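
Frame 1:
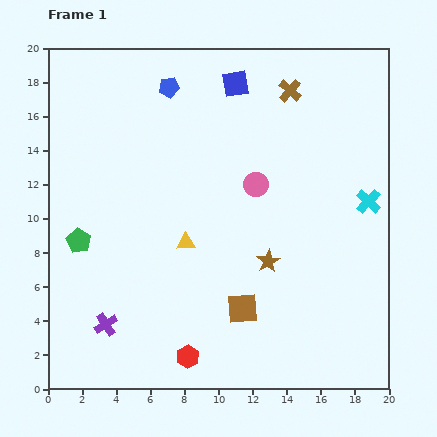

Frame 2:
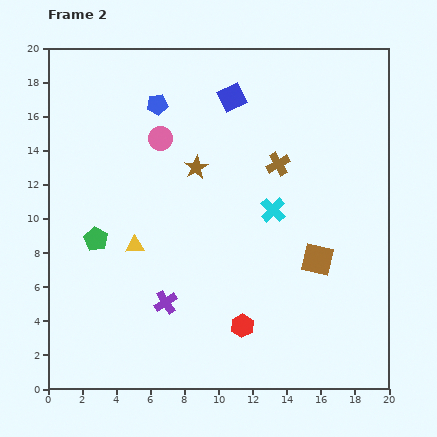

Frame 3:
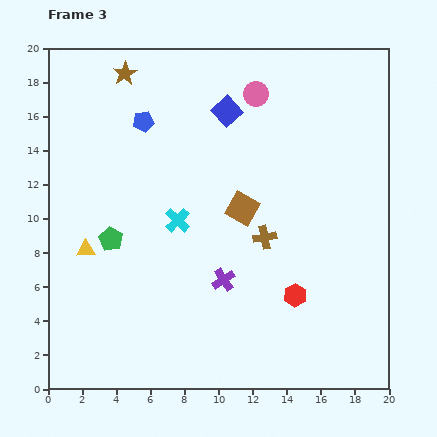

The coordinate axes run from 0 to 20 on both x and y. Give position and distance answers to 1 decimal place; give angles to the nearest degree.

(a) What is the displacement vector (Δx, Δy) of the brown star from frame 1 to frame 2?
(-4.2, 5.5)

The brown star was at (12.9, 7.5) in frame 1 and (8.7, 13.0) in frame 2.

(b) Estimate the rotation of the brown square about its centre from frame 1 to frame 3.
34° clockwise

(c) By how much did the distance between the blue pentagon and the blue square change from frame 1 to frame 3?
+1.0

Distance in frame 1: 3.9. Distance in frame 3: 4.9.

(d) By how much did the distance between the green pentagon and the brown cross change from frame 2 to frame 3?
-2.6

Distance in frame 2: 11.6. Distance in frame 3: 9.0.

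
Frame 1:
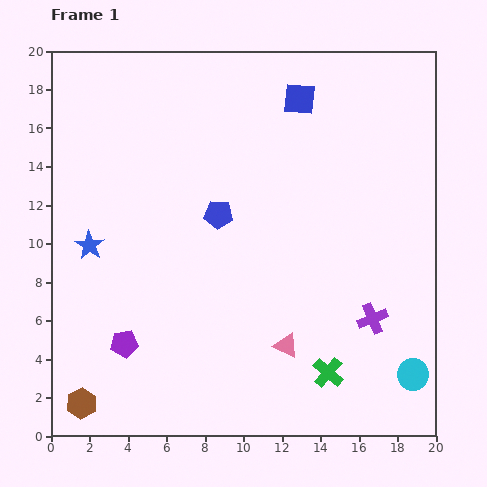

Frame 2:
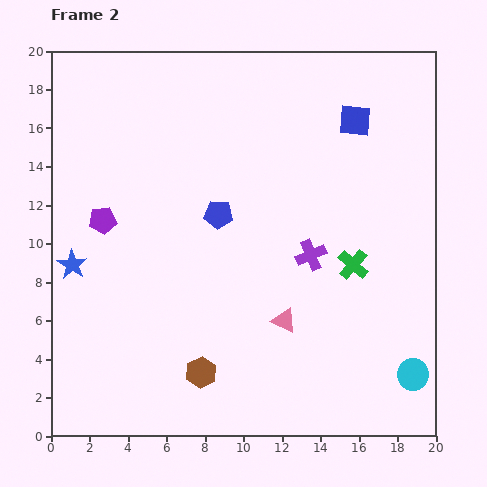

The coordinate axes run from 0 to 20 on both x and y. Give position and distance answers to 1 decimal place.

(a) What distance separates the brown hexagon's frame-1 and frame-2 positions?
6.4

The brown hexagon moved from (1.6, 1.7) to (7.8, 3.3), a distance of √(6.2² + 1.6²) ≈ 6.4.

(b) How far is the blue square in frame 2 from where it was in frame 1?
3.1

The blue square moved from (12.9, 17.5) to (15.8, 16.4), a distance of √(2.9² + 1.1²) ≈ 3.1.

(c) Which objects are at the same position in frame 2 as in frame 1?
the blue pentagon, the cyan circle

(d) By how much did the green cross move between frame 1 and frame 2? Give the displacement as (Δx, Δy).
(1.3, 5.6)

The green cross was at (14.4, 3.3) in frame 1 and (15.7, 8.9) in frame 2.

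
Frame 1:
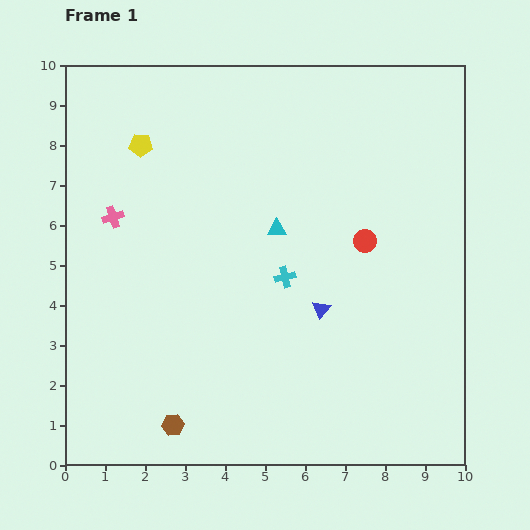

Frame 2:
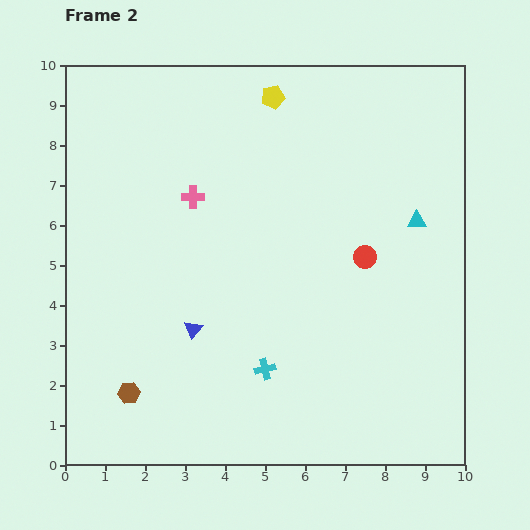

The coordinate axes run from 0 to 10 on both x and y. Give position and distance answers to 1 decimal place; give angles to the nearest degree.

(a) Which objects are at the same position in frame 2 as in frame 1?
none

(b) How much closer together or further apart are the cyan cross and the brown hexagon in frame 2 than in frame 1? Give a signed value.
-1.1

Distance in frame 1: 4.6. Distance in frame 2: 3.5.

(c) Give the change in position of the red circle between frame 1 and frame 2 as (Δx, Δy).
(0.0, -0.4)

The red circle was at (7.5, 5.6) in frame 1 and (7.5, 5.2) in frame 2.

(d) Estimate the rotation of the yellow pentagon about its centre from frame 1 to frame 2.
16° counter-clockwise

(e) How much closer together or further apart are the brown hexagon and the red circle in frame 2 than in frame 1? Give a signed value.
+0.2

Distance in frame 1: 6.6. Distance in frame 2: 6.8.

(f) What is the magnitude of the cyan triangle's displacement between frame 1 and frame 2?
3.5

The cyan triangle moved from (5.3, 5.9) to (8.8, 6.1), a distance of √(3.5² + 0.2²) ≈ 3.5.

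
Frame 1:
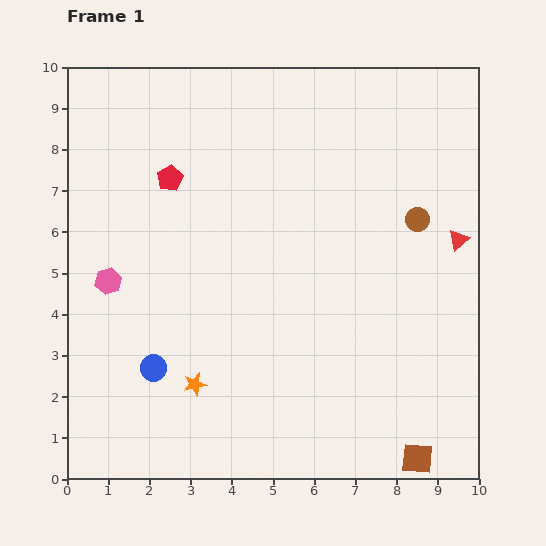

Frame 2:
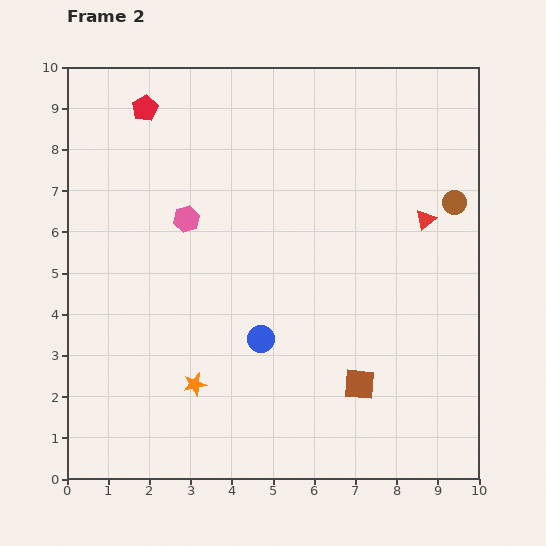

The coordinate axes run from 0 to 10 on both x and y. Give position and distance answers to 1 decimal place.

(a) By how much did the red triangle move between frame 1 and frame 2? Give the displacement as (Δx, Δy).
(-0.8, 0.5)

The red triangle was at (9.5, 5.8) in frame 1 and (8.7, 6.3) in frame 2.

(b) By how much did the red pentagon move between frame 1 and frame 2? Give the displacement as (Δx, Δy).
(-0.6, 1.7)

The red pentagon was at (2.5, 7.3) in frame 1 and (1.9, 9.0) in frame 2.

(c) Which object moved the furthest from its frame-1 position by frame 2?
the blue circle

(moved 2.7; next 2.4)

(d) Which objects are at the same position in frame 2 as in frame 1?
the orange star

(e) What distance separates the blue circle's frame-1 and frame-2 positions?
2.7

The blue circle moved from (2.1, 2.7) to (4.7, 3.4), a distance of √(2.6² + 0.7²) ≈ 2.7.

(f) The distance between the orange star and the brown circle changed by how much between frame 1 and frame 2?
+1.0

Distance in frame 1: 6.7. Distance in frame 2: 7.7.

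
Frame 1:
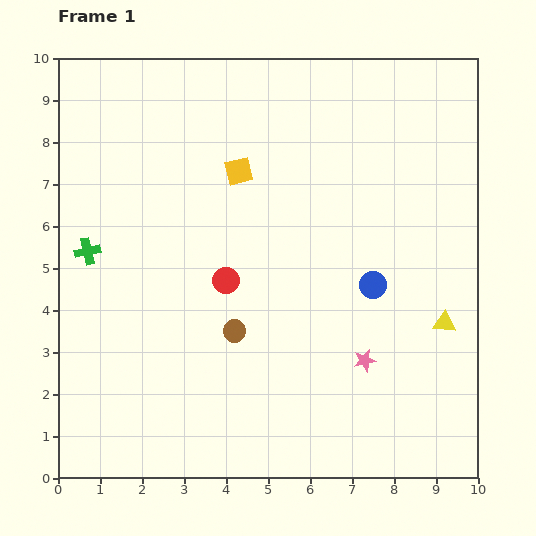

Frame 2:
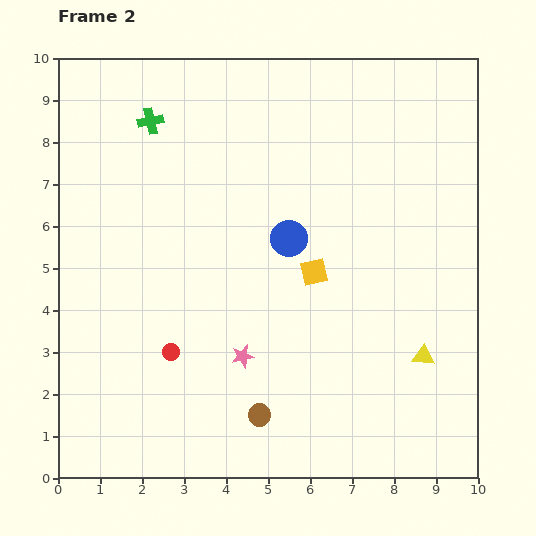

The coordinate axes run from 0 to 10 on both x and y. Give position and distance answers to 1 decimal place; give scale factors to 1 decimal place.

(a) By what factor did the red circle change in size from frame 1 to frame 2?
0.6×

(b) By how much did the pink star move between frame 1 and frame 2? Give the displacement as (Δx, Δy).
(-2.9, 0.1)

The pink star was at (7.3, 2.8) in frame 1 and (4.4, 2.9) in frame 2.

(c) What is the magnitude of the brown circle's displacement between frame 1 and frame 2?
2.1

The brown circle moved from (4.2, 3.5) to (4.8, 1.5), a distance of √(0.6² + 2.0²) ≈ 2.1.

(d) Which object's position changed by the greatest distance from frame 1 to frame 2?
the green cross

(moved 3.4; next 3.0)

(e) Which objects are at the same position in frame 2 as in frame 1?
none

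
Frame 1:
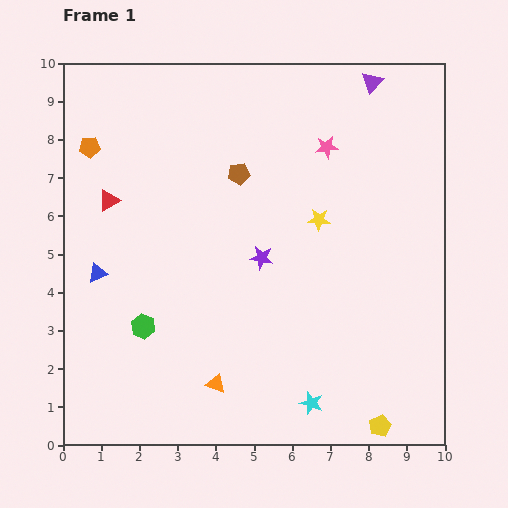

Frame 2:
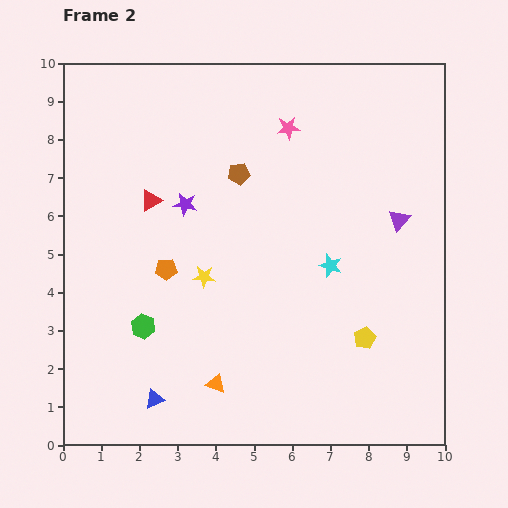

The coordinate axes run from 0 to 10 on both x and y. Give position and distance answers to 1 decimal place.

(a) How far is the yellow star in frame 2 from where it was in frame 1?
3.4

The yellow star moved from (6.7, 5.9) to (3.7, 4.4), a distance of √(3.0² + 1.5²) ≈ 3.4.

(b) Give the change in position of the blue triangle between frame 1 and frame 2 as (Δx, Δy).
(1.5, -3.3)

The blue triangle was at (0.9, 4.5) in frame 1 and (2.4, 1.2) in frame 2.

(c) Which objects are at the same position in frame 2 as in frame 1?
the orange triangle, the brown pentagon, the green hexagon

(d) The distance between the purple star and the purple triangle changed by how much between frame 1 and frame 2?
+0.2

Distance in frame 1: 5.4. Distance in frame 2: 5.6.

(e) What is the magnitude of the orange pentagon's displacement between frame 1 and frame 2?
3.8

The orange pentagon moved from (0.7, 7.8) to (2.7, 4.6), a distance of √(2.0² + 3.2²) ≈ 3.8.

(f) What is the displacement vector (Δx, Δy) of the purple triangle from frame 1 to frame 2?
(0.7, -3.6)

The purple triangle was at (8.1, 9.5) in frame 1 and (8.8, 5.9) in frame 2.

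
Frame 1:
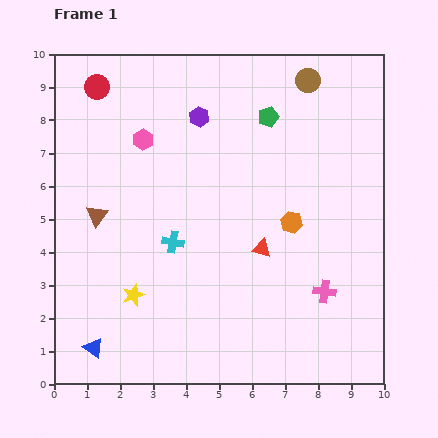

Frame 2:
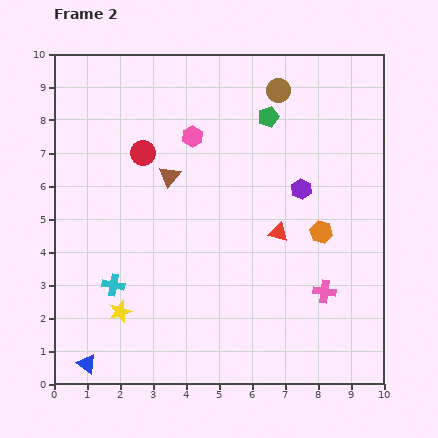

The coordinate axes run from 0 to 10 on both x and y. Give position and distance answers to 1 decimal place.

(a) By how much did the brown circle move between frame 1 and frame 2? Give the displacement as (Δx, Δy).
(-0.9, -0.3)

The brown circle was at (7.7, 9.2) in frame 1 and (6.8, 8.9) in frame 2.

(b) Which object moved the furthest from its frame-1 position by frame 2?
the purple hexagon

(moved 3.8; next 2.5)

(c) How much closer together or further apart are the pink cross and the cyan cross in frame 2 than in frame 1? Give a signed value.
+1.6

Distance in frame 1: 4.8. Distance in frame 2: 6.4.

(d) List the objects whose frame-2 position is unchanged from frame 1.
the pink cross, the green pentagon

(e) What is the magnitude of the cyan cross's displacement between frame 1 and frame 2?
2.2

The cyan cross moved from (3.6, 4.3) to (1.8, 3.0), a distance of √(1.8² + 1.3²) ≈ 2.2.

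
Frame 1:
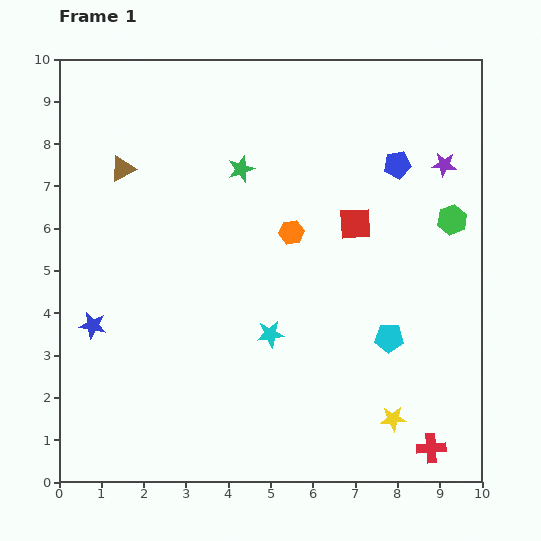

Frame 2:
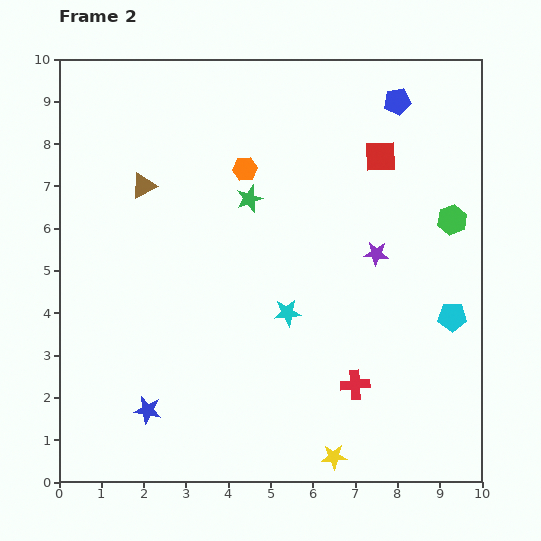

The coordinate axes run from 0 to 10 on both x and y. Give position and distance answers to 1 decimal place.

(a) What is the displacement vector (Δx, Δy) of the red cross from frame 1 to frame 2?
(-1.8, 1.5)

The red cross was at (8.8, 0.8) in frame 1 and (7.0, 2.3) in frame 2.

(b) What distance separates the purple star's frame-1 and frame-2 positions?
2.6

The purple star moved from (9.1, 7.5) to (7.5, 5.4), a distance of √(1.6² + 2.1²) ≈ 2.6.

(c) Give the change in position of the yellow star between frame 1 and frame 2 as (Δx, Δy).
(-1.4, -0.9)

The yellow star was at (7.9, 1.5) in frame 1 and (6.5, 0.6) in frame 2.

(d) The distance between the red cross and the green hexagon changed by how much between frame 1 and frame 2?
-0.9

Distance in frame 1: 5.4. Distance in frame 2: 4.5.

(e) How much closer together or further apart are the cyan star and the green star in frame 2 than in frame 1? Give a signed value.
-1.2

Distance in frame 1: 4.0. Distance in frame 2: 2.8.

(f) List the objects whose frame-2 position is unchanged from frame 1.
the green hexagon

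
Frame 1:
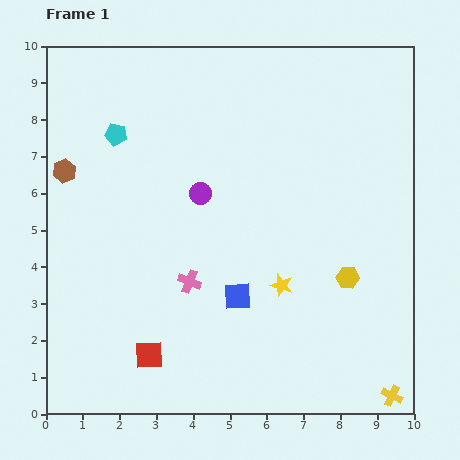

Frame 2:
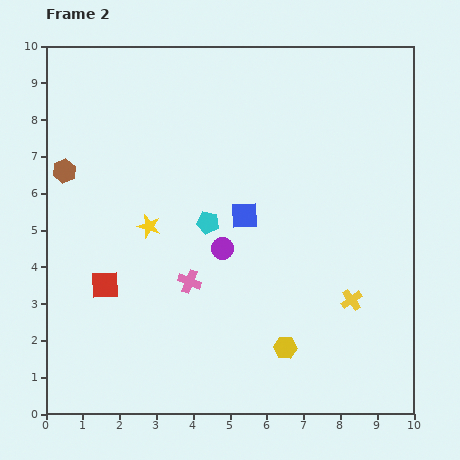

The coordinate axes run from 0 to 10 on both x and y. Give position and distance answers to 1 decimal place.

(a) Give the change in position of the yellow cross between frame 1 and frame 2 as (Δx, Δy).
(-1.1, 2.6)

The yellow cross was at (9.4, 0.5) in frame 1 and (8.3, 3.1) in frame 2.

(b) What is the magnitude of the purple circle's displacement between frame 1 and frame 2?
1.6

The purple circle moved from (4.2, 6.0) to (4.8, 4.5), a distance of √(0.6² + 1.5²) ≈ 1.6.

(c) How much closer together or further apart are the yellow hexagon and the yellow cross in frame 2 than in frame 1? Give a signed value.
-1.2

Distance in frame 1: 3.4. Distance in frame 2: 2.2.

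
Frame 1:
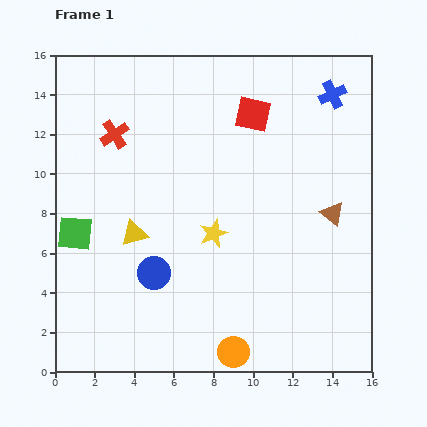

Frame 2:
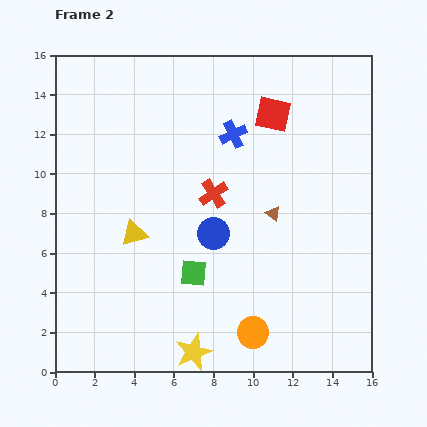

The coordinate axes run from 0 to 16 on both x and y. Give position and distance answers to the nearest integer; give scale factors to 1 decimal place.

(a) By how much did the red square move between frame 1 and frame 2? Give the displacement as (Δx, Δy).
(1, 0)

The red square was at (10, 13) in frame 1 and (11, 13) in frame 2.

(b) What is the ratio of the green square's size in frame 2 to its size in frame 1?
0.8×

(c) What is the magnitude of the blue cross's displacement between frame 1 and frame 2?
5

The blue cross moved from (14, 14) to (9, 12), a distance of √(5² + 2²) ≈ 5.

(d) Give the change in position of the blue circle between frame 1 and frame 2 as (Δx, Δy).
(3, 2)

The blue circle was at (5, 5) in frame 1 and (8, 7) in frame 2.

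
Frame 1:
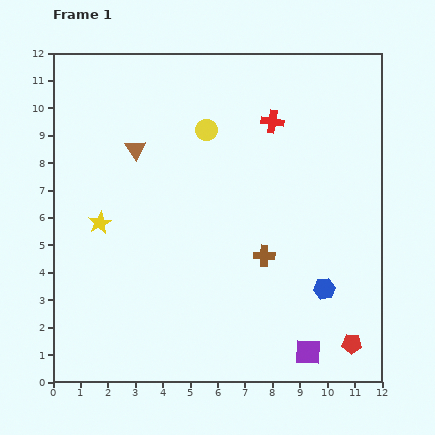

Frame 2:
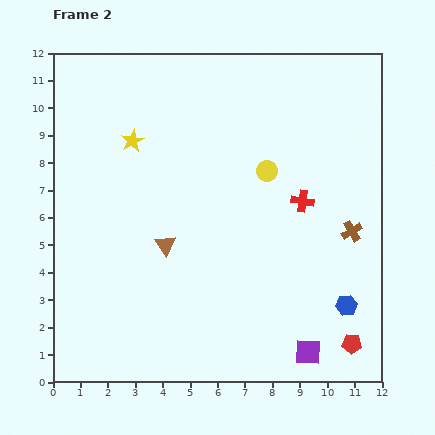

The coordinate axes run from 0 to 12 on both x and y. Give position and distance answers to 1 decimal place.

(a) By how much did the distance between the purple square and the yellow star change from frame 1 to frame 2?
+1.1

Distance in frame 1: 8.9. Distance in frame 2: 10.0.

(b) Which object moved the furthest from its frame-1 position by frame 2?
the brown triangle

(moved 3.7; next 3.3)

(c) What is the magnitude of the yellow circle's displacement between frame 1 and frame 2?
2.7

The yellow circle moved from (5.6, 9.2) to (7.8, 7.7), a distance of √(2.2² + 1.5²) ≈ 2.7.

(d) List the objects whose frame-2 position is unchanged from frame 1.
the purple square, the red pentagon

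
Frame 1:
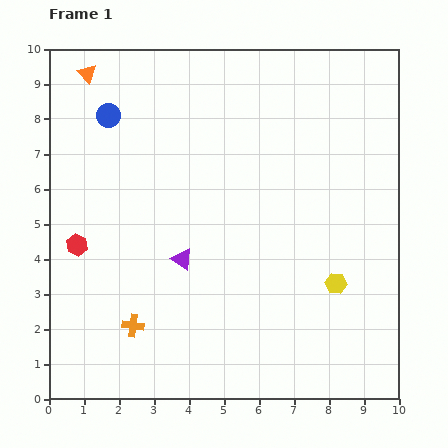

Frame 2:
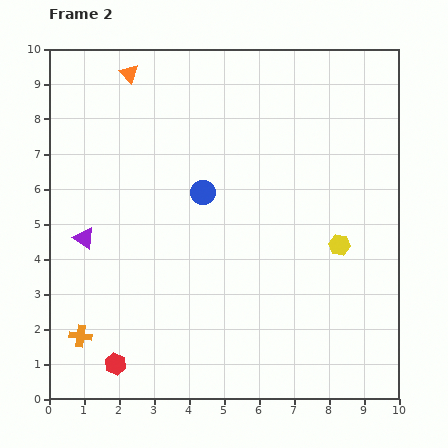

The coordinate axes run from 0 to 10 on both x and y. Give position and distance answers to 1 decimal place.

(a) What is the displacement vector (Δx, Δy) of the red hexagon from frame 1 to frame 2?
(1.1, -3.4)

The red hexagon was at (0.8, 4.4) in frame 1 and (1.9, 1.0) in frame 2.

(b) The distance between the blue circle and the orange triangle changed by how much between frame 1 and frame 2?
+2.7

Distance in frame 1: 1.3. Distance in frame 2: 4.0.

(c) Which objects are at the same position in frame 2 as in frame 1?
none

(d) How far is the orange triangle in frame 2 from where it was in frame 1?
1.2

The orange triangle moved from (1.1, 9.3) to (2.3, 9.3), a distance of √(1.2² + 0.0²) ≈ 1.2.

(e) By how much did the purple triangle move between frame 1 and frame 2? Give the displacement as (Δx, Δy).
(-2.8, 0.6)

The purple triangle was at (3.8, 4.0) in frame 1 and (1.0, 4.6) in frame 2.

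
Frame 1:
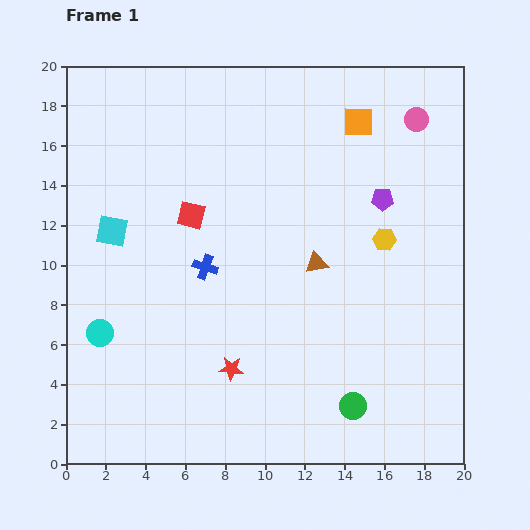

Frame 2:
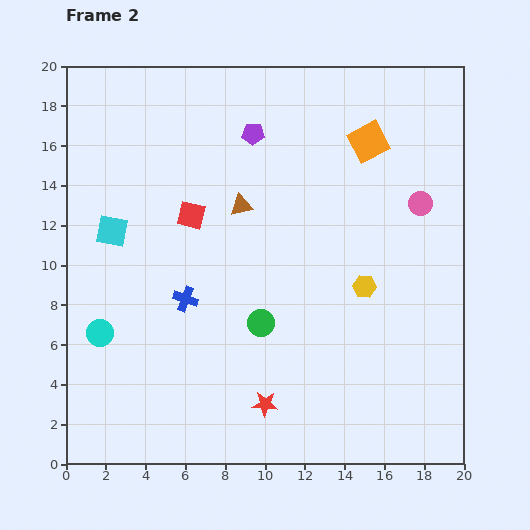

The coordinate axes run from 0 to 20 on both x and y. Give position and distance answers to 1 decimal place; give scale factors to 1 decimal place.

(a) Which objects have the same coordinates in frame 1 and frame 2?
the cyan circle, the cyan square, the red square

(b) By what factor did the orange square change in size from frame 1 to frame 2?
1.3×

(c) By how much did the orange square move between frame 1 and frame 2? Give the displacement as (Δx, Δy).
(0.5, -1.0)

The orange square was at (14.7, 17.2) in frame 1 and (15.2, 16.2) in frame 2.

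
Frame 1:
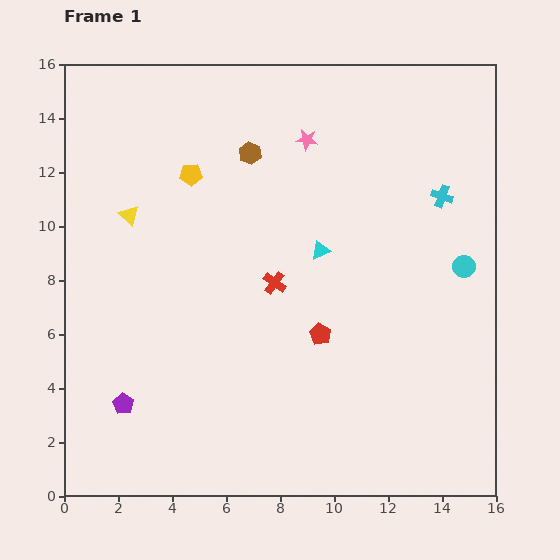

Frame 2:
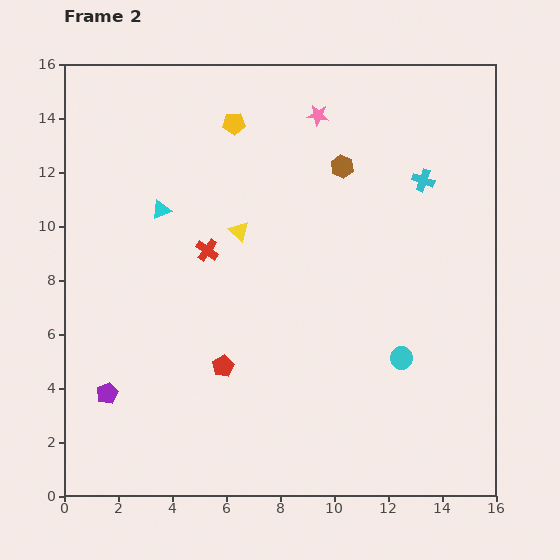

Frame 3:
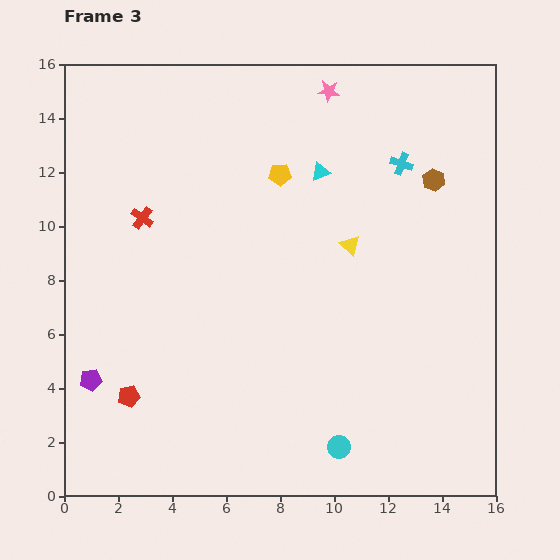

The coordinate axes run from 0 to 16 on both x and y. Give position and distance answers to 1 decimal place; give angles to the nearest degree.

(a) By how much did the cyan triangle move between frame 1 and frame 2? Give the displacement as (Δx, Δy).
(-5.9, 1.5)

The cyan triangle was at (9.5, 9.1) in frame 1 and (3.6, 10.6) in frame 2.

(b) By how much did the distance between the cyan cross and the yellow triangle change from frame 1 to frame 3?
-8.0

Distance in frame 1: 11.6. Distance in frame 3: 3.6.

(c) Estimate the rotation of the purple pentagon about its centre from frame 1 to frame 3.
31° clockwise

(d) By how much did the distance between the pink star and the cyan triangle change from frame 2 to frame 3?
-3.8

Distance in frame 2: 6.8. Distance in frame 3: 3.0.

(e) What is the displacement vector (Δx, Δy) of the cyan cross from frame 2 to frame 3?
(-0.8, 0.6)

The cyan cross was at (13.3, 11.7) in frame 2 and (12.5, 12.3) in frame 3.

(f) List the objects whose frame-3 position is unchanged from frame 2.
none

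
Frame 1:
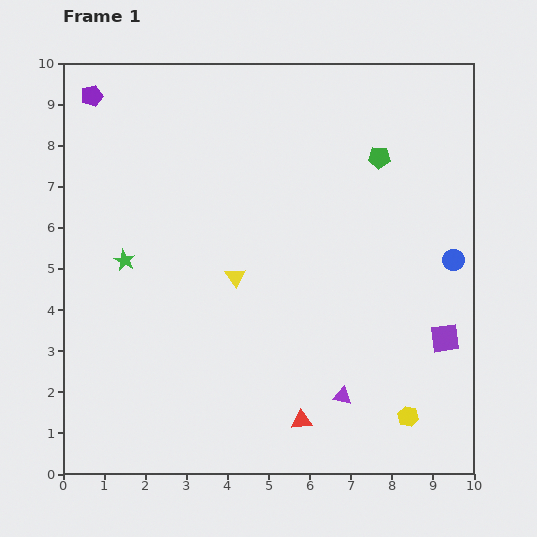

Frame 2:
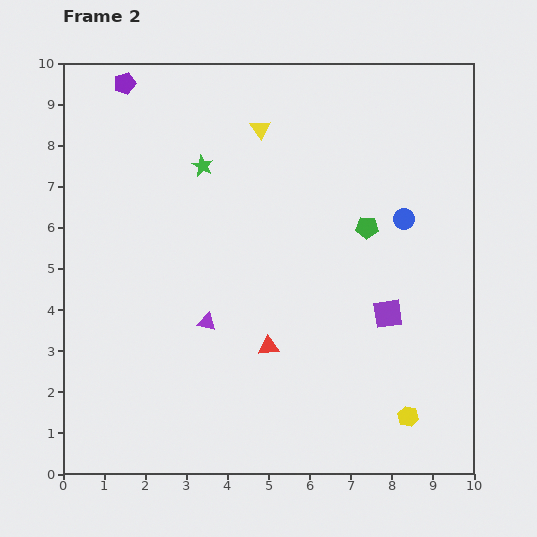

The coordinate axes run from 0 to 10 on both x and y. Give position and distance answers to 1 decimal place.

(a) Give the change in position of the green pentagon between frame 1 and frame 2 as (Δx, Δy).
(-0.3, -1.7)

The green pentagon was at (7.7, 7.7) in frame 1 and (7.4, 6.0) in frame 2.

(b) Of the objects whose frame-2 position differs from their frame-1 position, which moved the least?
the purple pentagon

(moved 0.9)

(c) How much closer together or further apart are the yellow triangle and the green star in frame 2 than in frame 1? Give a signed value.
-1.0

Distance in frame 1: 2.7. Distance in frame 2: 1.7.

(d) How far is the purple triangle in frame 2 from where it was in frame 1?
3.8

The purple triangle moved from (6.8, 1.9) to (3.5, 3.7), a distance of √(3.3² + 1.8²) ≈ 3.8.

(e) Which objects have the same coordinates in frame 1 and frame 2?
the yellow hexagon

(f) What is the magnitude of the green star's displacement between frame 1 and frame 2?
3.0

The green star moved from (1.5, 5.2) to (3.4, 7.5), a distance of √(1.9² + 2.3²) ≈ 3.0.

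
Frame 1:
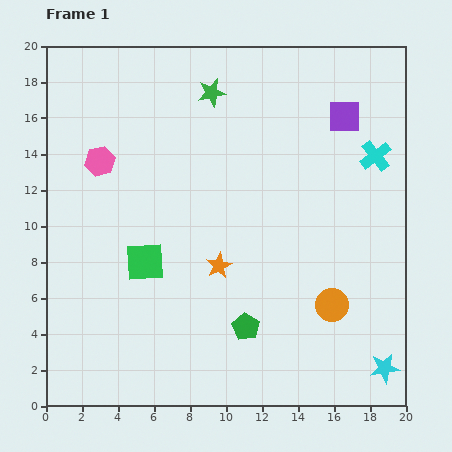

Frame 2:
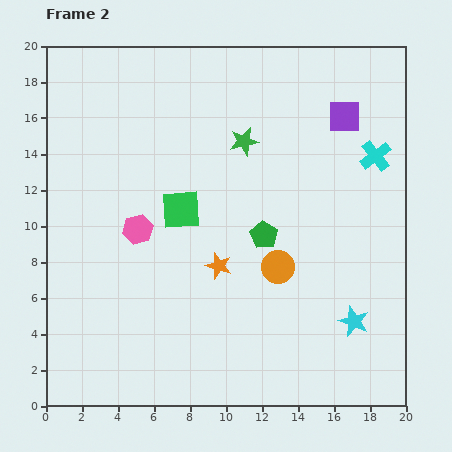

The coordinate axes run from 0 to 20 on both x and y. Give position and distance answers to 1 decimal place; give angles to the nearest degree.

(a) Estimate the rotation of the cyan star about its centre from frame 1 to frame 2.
30° clockwise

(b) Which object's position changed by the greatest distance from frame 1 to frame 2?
the green pentagon

(moved 5.2; next 4.3)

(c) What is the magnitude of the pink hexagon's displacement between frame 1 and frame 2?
4.3

The pink hexagon moved from (3.0, 13.6) to (5.1, 9.8), a distance of √(2.1² + 3.8²) ≈ 4.3.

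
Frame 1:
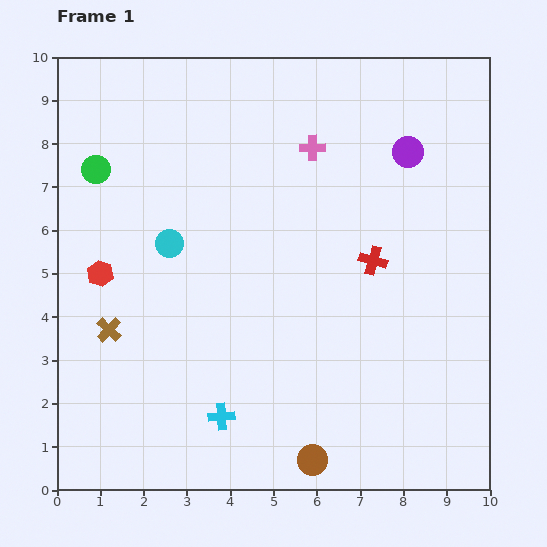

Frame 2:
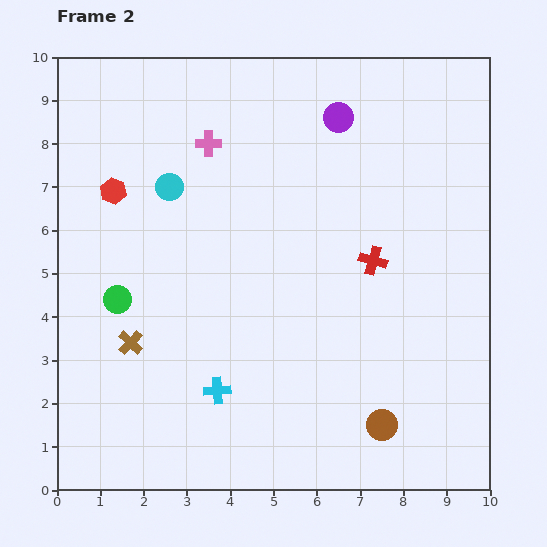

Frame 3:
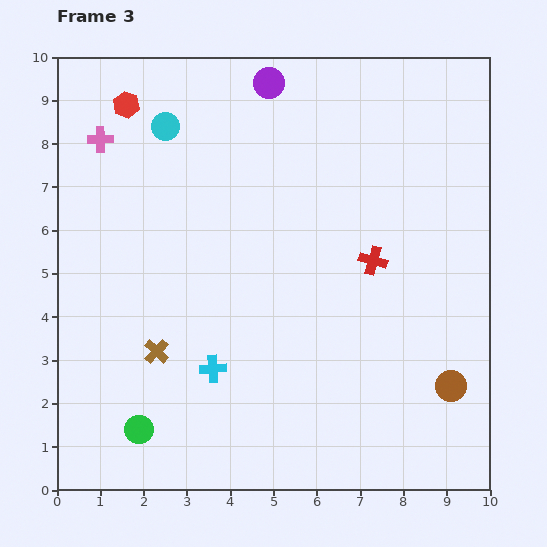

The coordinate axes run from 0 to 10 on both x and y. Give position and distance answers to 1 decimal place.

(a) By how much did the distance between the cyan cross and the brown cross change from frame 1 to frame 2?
-1.0

Distance in frame 1: 3.3. Distance in frame 2: 2.3.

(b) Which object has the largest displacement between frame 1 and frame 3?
the green circle

(moved 6.1; next 4.9)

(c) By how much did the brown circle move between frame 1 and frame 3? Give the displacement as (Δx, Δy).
(3.2, 1.7)

The brown circle was at (5.9, 0.7) in frame 1 and (9.1, 2.4) in frame 3.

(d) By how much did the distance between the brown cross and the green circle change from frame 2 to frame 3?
+0.8

Distance in frame 2: 1.0. Distance in frame 3: 1.8.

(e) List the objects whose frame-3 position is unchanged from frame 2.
the red cross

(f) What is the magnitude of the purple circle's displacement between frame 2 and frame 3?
1.8

The purple circle moved from (6.5, 8.6) to (4.9, 9.4), a distance of √(1.6² + 0.8²) ≈ 1.8.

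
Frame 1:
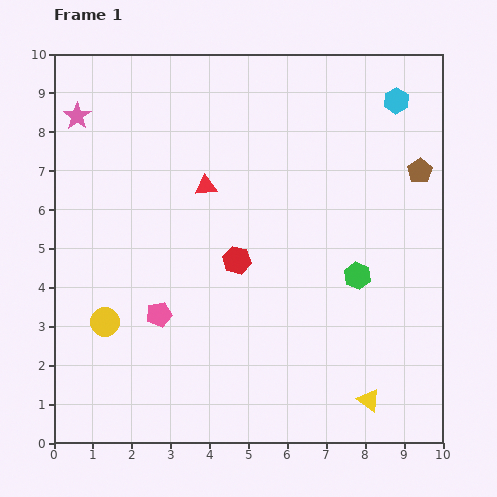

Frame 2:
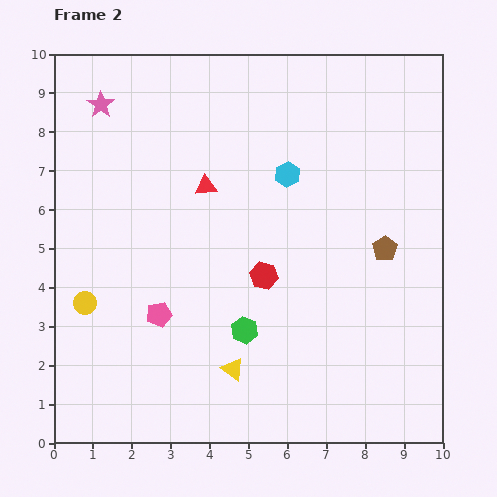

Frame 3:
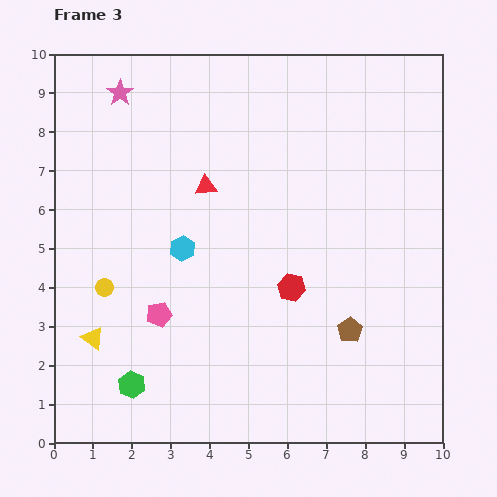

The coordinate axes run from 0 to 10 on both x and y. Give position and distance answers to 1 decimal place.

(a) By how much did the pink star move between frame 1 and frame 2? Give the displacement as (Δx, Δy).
(0.6, 0.3)

The pink star was at (0.6, 8.4) in frame 1 and (1.2, 8.7) in frame 2.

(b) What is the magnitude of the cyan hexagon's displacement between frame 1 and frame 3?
6.7

The cyan hexagon moved from (8.8, 8.8) to (3.3, 5.0), a distance of √(5.5² + 3.8²) ≈ 6.7.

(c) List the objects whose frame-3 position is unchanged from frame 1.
the red triangle, the pink pentagon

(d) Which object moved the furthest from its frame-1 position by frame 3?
the yellow triangle

(moved 7.3; next 6.7)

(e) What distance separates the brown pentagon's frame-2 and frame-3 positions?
2.3

The brown pentagon moved from (8.5, 5.0) to (7.6, 2.9), a distance of √(0.9² + 2.1²) ≈ 2.3.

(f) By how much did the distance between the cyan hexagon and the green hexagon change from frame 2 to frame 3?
-0.4

Distance in frame 2: 4.1. Distance in frame 3: 3.7.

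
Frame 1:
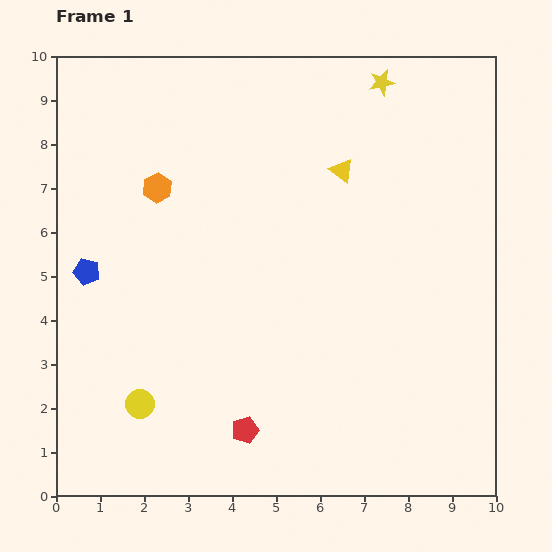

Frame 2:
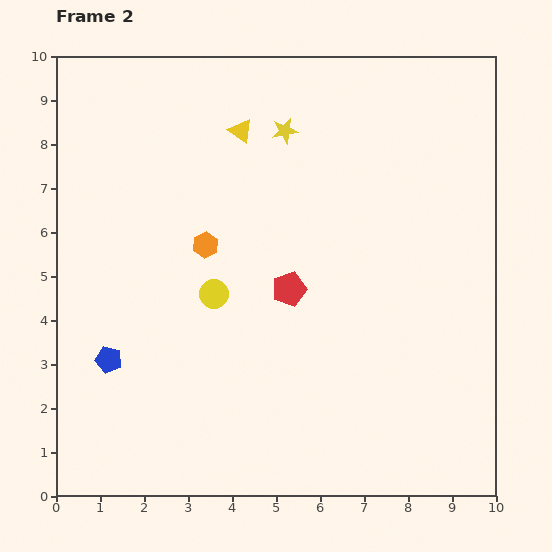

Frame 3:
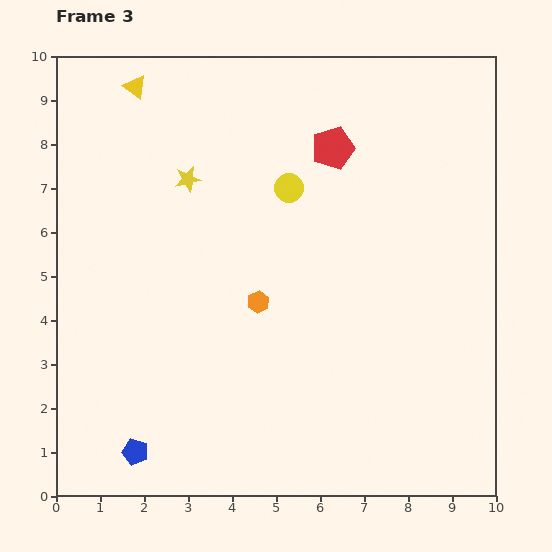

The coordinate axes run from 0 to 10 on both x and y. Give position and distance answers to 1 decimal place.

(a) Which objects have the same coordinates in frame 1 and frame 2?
none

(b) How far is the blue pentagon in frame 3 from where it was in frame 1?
4.2

The blue pentagon moved from (0.7, 5.1) to (1.8, 1.0), a distance of √(1.1² + 4.1²) ≈ 4.2.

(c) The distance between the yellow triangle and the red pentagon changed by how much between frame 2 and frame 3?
+0.9

Distance in frame 2: 3.8. Distance in frame 3: 4.7.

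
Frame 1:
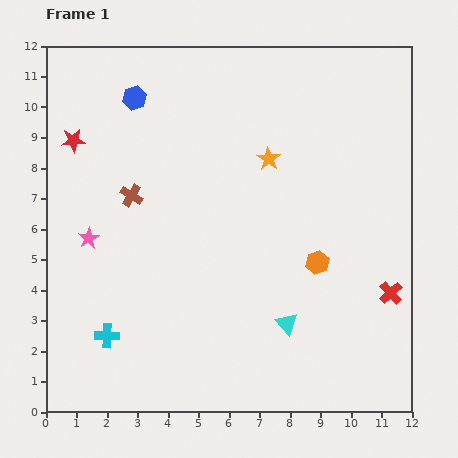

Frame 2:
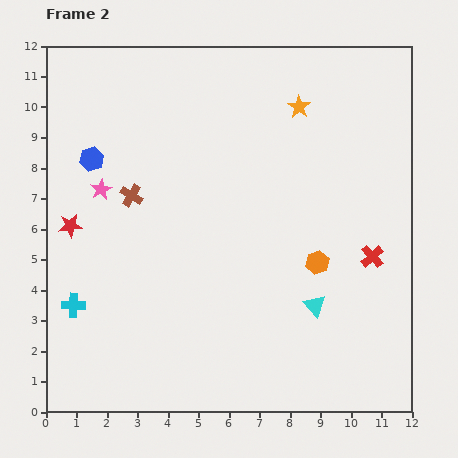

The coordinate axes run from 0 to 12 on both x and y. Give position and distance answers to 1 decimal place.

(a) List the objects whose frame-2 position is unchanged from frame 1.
the orange hexagon, the brown cross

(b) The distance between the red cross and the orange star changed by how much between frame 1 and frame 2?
-0.4

Distance in frame 1: 5.9. Distance in frame 2: 5.5.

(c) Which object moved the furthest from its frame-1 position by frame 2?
the red star

(moved 2.8; next 2.4)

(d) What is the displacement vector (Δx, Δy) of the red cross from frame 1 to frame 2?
(-0.6, 1.2)

The red cross was at (11.3, 3.9) in frame 1 and (10.7, 5.1) in frame 2.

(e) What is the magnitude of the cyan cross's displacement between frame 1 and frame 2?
1.5

The cyan cross moved from (2.0, 2.5) to (0.9, 3.5), a distance of √(1.1² + 1.0²) ≈ 1.5.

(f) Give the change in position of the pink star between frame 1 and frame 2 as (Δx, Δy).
(0.4, 1.6)

The pink star was at (1.4, 5.7) in frame 1 and (1.8, 7.3) in frame 2.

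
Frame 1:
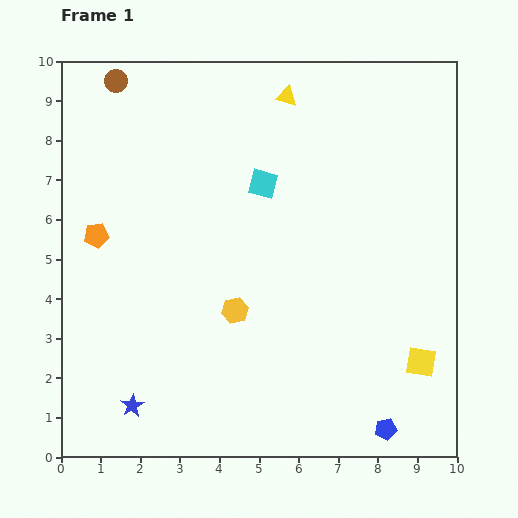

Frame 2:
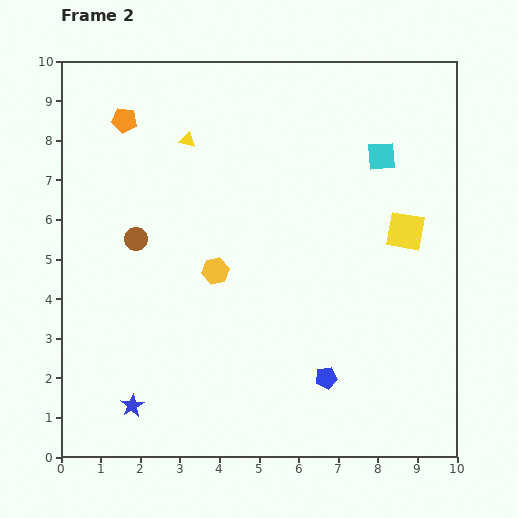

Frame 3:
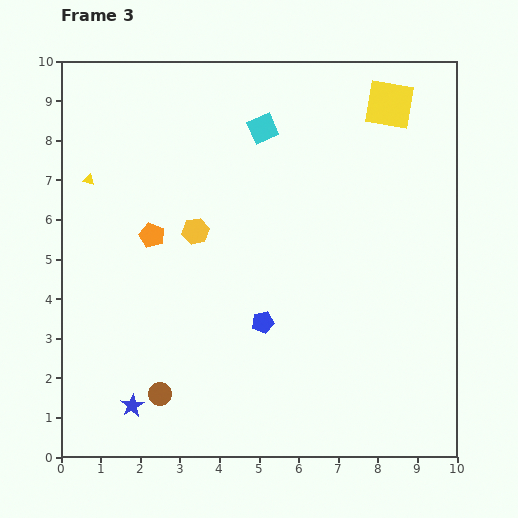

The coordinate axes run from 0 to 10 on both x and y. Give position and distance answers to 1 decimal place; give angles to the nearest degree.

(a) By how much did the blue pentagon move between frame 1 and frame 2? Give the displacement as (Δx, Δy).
(-1.5, 1.3)

The blue pentagon was at (8.2, 0.7) in frame 1 and (6.7, 2.0) in frame 2.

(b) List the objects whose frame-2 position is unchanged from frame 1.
the blue star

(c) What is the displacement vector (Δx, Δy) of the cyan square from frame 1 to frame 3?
(0.0, 1.4)

The cyan square was at (5.1, 6.9) in frame 1 and (5.1, 8.3) in frame 3.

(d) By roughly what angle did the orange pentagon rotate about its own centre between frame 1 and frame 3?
31° clockwise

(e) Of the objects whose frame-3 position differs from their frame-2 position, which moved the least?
the yellow hexagon

(moved 1.1)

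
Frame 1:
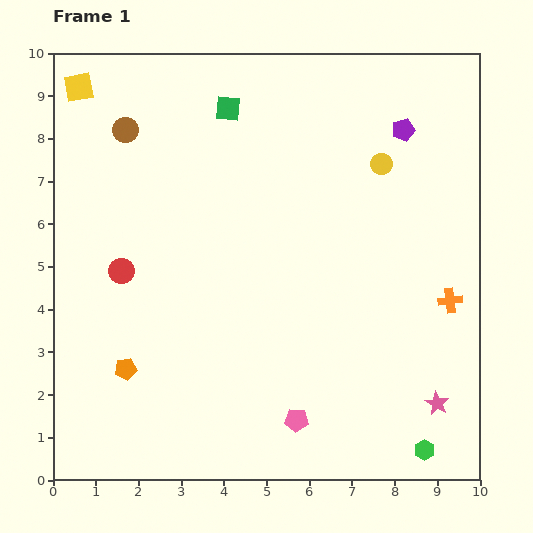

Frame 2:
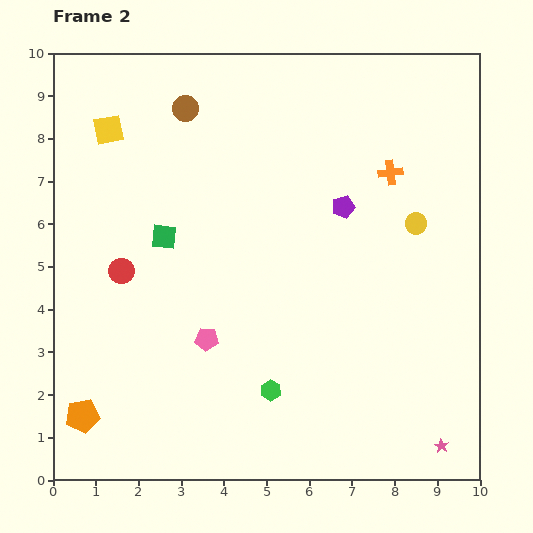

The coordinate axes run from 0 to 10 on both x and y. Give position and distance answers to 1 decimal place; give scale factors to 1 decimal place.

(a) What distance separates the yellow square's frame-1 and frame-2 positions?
1.2

The yellow square moved from (0.6, 9.2) to (1.3, 8.2), a distance of √(0.7² + 1.0²) ≈ 1.2.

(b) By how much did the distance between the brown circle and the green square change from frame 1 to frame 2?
+0.5

Distance in frame 1: 2.5. Distance in frame 2: 3.0.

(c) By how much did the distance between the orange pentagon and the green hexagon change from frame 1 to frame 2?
-2.9

Distance in frame 1: 7.3. Distance in frame 2: 4.4.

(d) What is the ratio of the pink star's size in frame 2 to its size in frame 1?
0.6×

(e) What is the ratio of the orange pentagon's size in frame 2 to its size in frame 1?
1.5×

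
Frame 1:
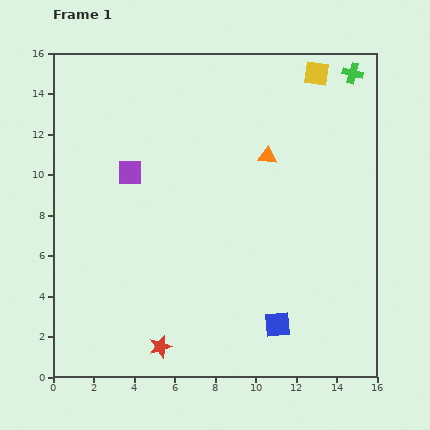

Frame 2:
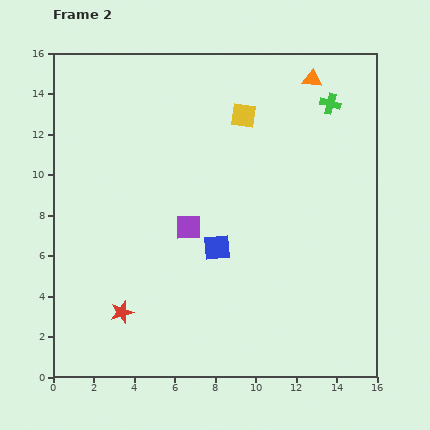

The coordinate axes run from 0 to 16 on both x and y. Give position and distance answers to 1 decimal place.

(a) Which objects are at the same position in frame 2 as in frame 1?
none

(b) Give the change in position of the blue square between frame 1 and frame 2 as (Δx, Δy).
(-3.0, 3.8)

The blue square was at (11.1, 2.6) in frame 1 and (8.1, 6.4) in frame 2.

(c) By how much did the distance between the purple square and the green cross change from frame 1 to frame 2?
-2.7

Distance in frame 1: 12.0. Distance in frame 2: 9.3.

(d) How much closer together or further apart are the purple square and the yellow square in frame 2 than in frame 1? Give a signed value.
-4.3

Distance in frame 1: 10.4. Distance in frame 2: 6.1.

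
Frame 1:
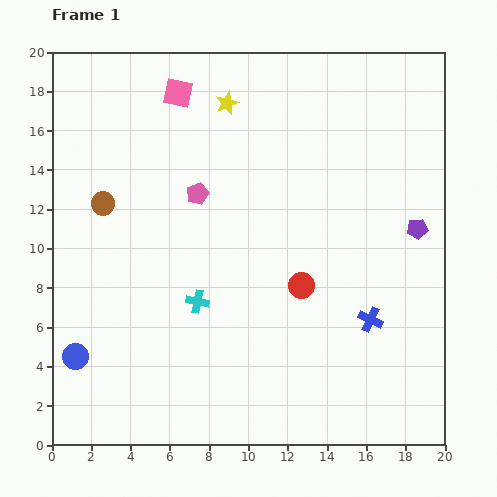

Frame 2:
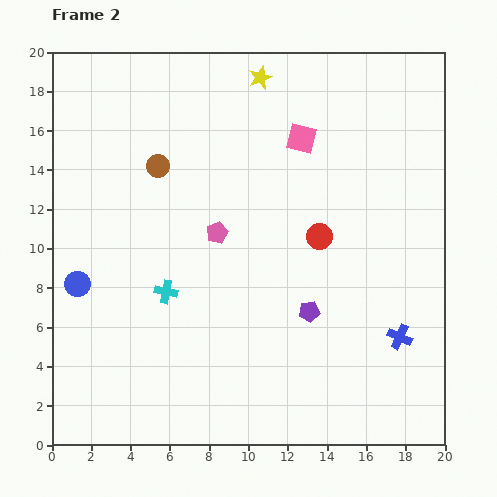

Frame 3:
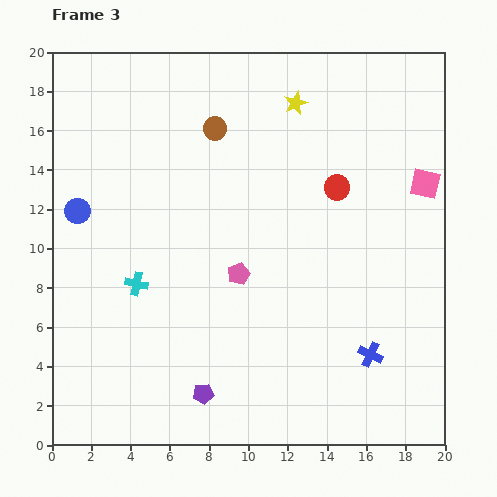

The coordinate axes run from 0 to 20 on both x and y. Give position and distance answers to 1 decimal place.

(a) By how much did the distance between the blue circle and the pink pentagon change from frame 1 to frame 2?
-2.8

Distance in frame 1: 10.4. Distance in frame 2: 7.6.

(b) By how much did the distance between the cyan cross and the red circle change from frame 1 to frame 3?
+5.9

Distance in frame 1: 5.4. Distance in frame 3: 11.3.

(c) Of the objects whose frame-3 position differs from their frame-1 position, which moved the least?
the blue cross

(moved 1.8)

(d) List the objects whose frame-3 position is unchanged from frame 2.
none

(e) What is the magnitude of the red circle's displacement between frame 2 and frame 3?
2.7

The red circle moved from (13.6, 10.6) to (14.5, 13.1), a distance of √(0.9² + 2.5²) ≈ 2.7.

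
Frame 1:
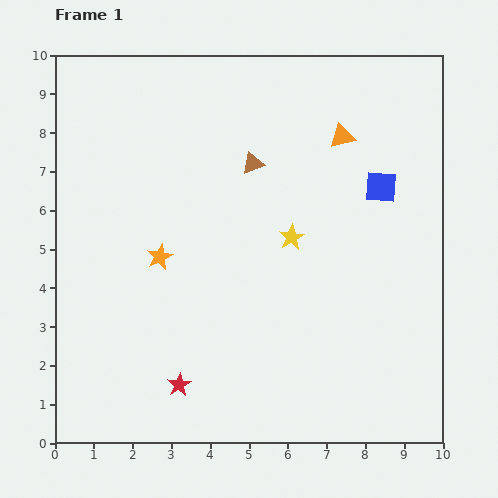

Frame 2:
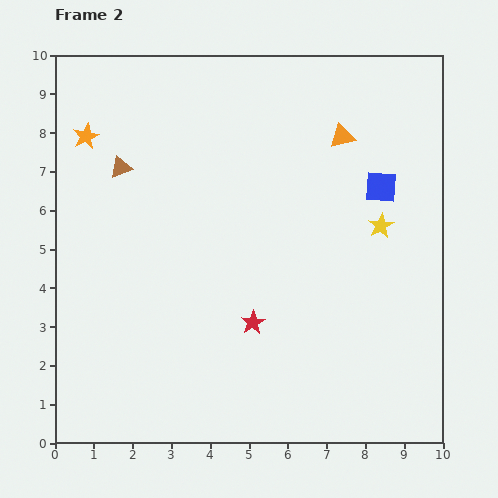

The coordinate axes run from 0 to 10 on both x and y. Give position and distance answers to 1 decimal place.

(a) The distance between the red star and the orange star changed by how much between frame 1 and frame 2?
+3.1

Distance in frame 1: 3.3. Distance in frame 2: 6.4.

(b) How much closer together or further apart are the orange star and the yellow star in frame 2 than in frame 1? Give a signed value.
+4.5

Distance in frame 1: 3.4. Distance in frame 2: 7.9.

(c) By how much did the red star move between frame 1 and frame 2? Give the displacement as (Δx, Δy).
(1.9, 1.6)

The red star was at (3.2, 1.5) in frame 1 and (5.1, 3.1) in frame 2.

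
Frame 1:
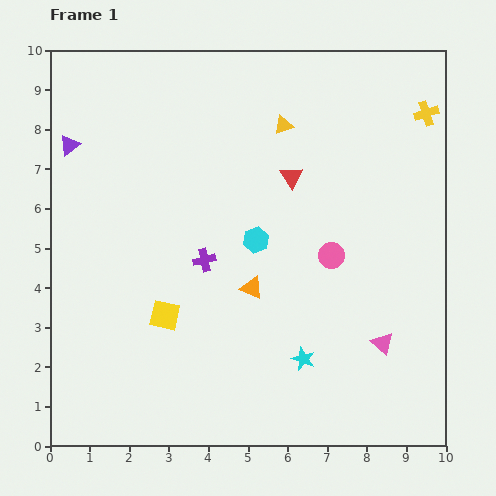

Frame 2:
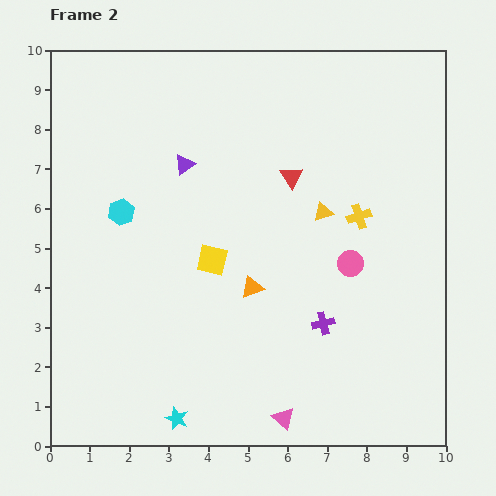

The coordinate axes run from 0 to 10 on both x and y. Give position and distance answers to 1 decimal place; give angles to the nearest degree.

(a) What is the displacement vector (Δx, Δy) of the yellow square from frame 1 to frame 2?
(1.2, 1.4)

The yellow square was at (2.9, 3.3) in frame 1 and (4.1, 4.7) in frame 2.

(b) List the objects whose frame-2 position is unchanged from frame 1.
the orange triangle, the red triangle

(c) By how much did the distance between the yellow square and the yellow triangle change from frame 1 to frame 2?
-2.7

Distance in frame 1: 5.7. Distance in frame 2: 3.0.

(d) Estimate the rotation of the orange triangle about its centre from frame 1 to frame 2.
44° counter-clockwise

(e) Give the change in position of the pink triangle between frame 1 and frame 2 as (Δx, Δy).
(-2.5, -1.9)

The pink triangle was at (8.4, 2.6) in frame 1 and (5.9, 0.7) in frame 2.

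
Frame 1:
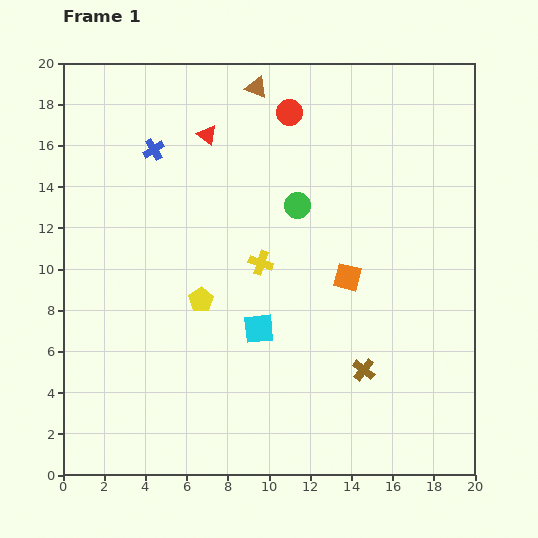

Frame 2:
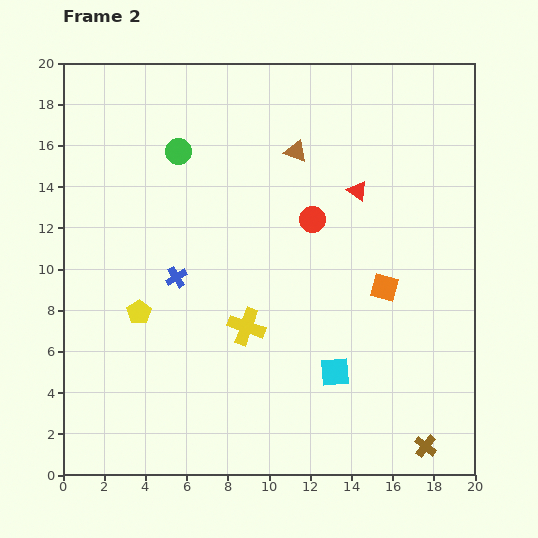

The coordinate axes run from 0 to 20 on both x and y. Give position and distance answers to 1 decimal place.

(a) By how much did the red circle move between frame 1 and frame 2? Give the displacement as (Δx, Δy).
(1.1, -5.2)

The red circle was at (11.0, 17.6) in frame 1 and (12.1, 12.4) in frame 2.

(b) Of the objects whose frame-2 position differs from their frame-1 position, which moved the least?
the orange square

(moved 1.9)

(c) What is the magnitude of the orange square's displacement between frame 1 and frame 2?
1.9

The orange square moved from (13.8, 9.6) to (15.6, 9.1), a distance of √(1.8² + 0.5²) ≈ 1.9.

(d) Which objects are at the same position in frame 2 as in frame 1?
none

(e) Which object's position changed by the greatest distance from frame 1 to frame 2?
the red triangle

(moved 7.8; next 6.4)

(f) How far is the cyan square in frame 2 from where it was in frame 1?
4.3

The cyan square moved from (9.5, 7.1) to (13.2, 5.0), a distance of √(3.7² + 2.1²) ≈ 4.3.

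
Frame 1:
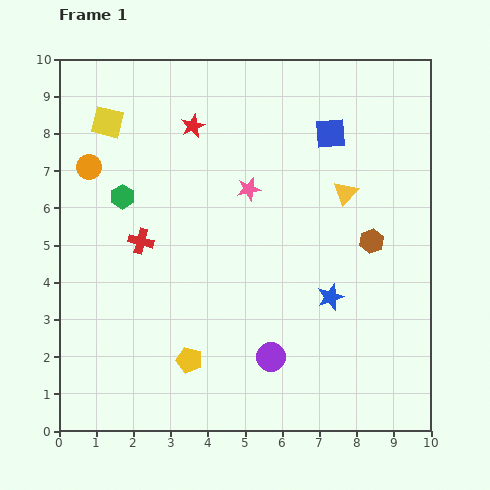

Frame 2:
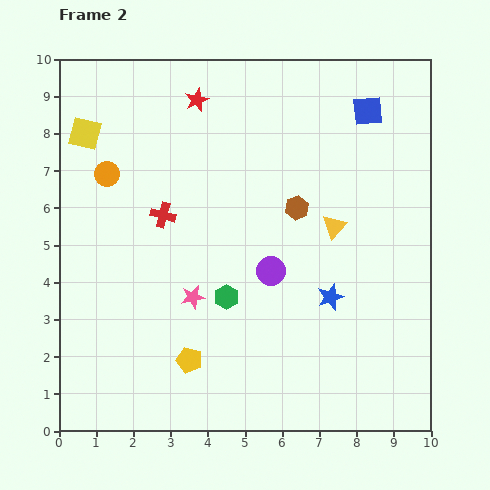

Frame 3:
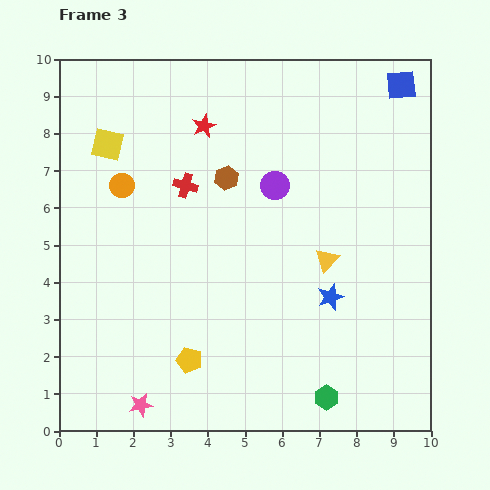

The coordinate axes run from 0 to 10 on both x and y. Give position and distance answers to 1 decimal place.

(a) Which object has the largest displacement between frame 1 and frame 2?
the green hexagon

(moved 3.9; next 3.3)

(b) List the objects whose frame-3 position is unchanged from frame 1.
the blue star, the yellow pentagon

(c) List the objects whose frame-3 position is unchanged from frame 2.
the blue star, the yellow pentagon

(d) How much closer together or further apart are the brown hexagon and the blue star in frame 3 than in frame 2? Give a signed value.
+1.7

Distance in frame 2: 2.6. Distance in frame 3: 4.3.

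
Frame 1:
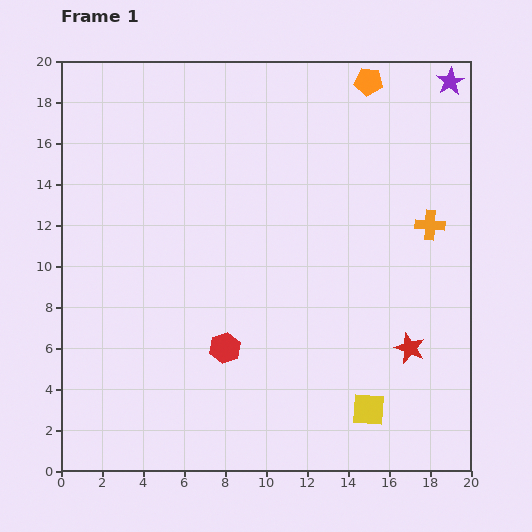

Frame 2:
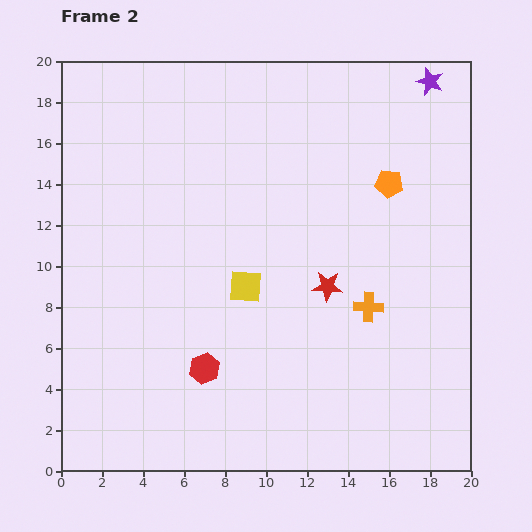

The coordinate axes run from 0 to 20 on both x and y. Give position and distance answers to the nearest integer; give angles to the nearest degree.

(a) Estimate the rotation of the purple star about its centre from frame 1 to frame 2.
21° counter-clockwise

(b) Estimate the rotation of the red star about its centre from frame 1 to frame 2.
19° counter-clockwise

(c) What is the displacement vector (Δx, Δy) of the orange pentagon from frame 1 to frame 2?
(1, -5)

The orange pentagon was at (15, 19) in frame 1 and (16, 14) in frame 2.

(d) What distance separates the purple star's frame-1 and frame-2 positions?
1

The purple star moved from (19, 19) to (18, 19), a distance of √(1² + 0²) ≈ 1.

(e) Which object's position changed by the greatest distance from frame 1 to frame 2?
the yellow square

(moved 8; next 5)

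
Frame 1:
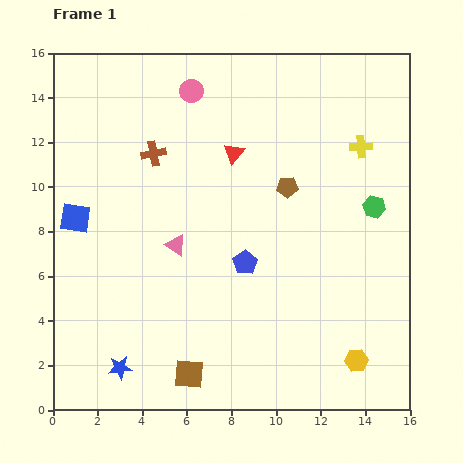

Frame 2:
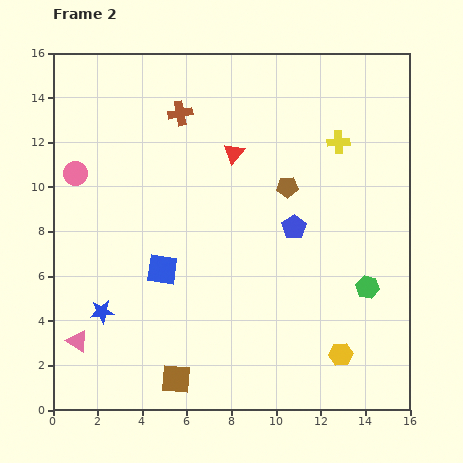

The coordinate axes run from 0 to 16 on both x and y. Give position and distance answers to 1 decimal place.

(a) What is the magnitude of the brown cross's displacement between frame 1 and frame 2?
2.2

The brown cross moved from (4.5, 11.5) to (5.7, 13.3), a distance of √(1.2² + 1.8²) ≈ 2.2.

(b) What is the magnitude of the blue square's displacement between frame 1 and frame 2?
4.5

The blue square moved from (1.0, 8.6) to (4.9, 6.3), a distance of √(3.9² + 2.3²) ≈ 4.5.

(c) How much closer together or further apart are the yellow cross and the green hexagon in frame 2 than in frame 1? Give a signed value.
+3.8

Distance in frame 1: 2.8. Distance in frame 2: 6.6.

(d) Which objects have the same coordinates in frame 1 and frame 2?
the red triangle, the brown pentagon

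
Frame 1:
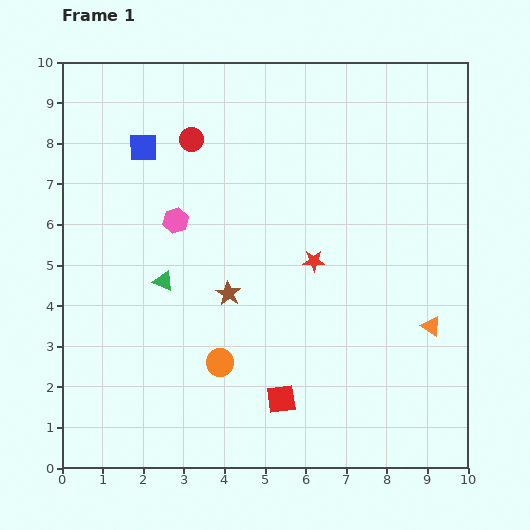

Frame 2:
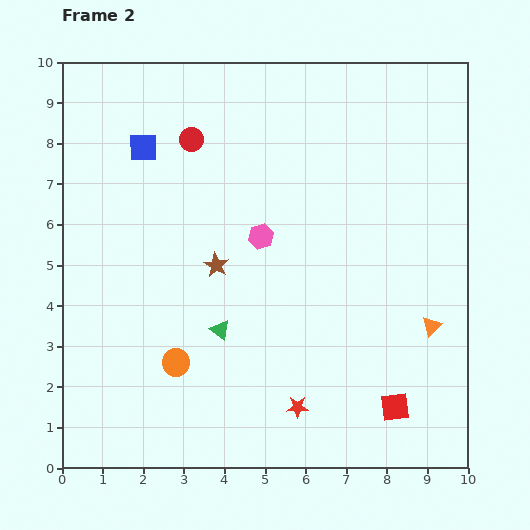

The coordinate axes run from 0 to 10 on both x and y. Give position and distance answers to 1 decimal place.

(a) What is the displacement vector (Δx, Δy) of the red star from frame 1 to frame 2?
(-0.4, -3.6)

The red star was at (6.2, 5.1) in frame 1 and (5.8, 1.5) in frame 2.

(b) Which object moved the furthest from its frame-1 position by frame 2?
the red star

(moved 3.6; next 2.8)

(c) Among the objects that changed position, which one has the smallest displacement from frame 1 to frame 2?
the brown star

(moved 0.8)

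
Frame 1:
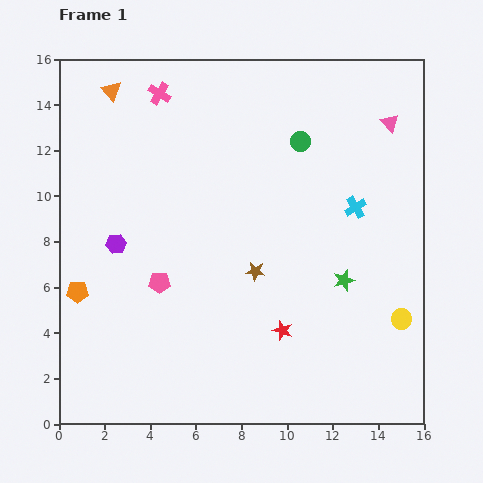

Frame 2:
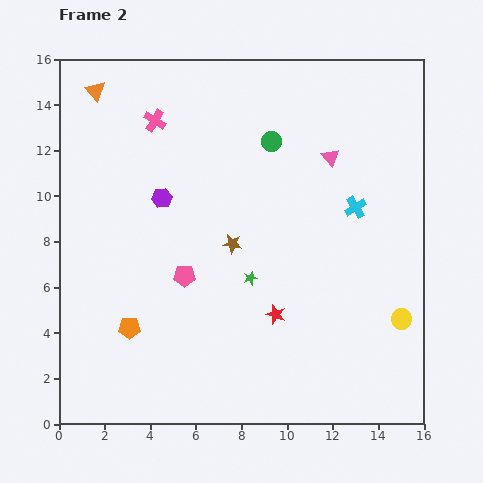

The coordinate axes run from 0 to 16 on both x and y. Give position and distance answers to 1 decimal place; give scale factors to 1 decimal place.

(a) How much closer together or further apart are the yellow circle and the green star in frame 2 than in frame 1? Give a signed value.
+3.8

Distance in frame 1: 3.0. Distance in frame 2: 6.8.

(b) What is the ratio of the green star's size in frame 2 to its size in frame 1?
0.6×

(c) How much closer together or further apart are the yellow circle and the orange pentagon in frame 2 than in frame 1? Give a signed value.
-2.4

Distance in frame 1: 14.3. Distance in frame 2: 11.9.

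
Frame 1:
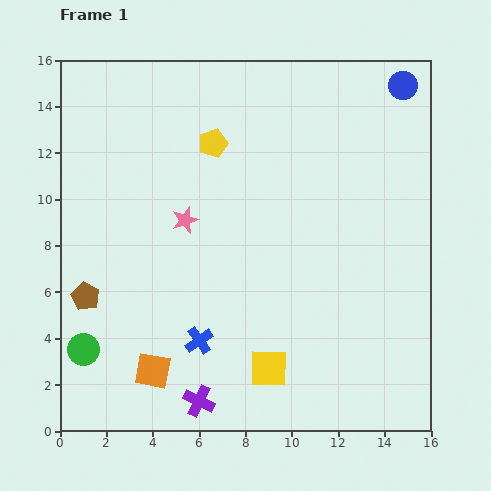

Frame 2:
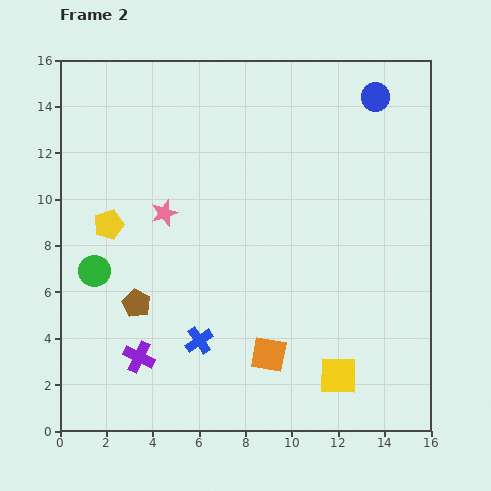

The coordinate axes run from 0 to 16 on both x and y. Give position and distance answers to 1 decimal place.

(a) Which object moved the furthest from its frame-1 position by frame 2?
the yellow pentagon

(moved 5.7; next 5.0)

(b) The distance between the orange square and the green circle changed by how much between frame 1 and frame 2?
+5.2

Distance in frame 1: 3.1. Distance in frame 2: 8.3.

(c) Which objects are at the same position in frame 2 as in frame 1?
the blue cross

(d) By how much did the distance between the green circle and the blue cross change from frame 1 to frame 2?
+0.4

Distance in frame 1: 5.0. Distance in frame 2: 5.4.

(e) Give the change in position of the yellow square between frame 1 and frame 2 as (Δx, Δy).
(3.0, -0.3)

The yellow square was at (9.0, 2.7) in frame 1 and (12.0, 2.4) in frame 2.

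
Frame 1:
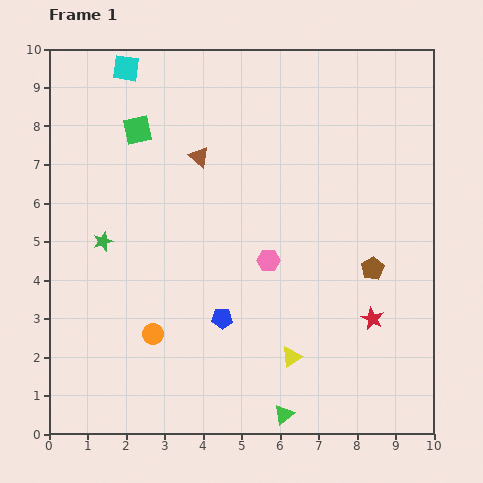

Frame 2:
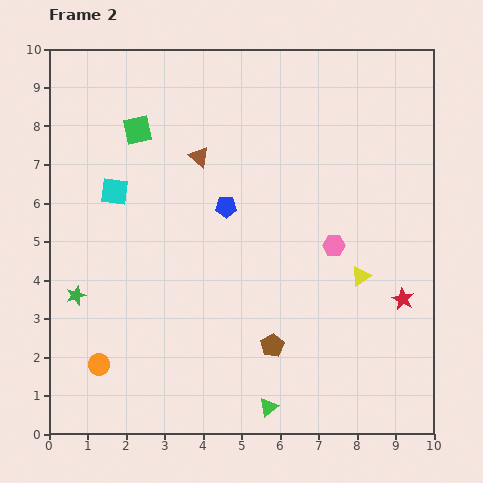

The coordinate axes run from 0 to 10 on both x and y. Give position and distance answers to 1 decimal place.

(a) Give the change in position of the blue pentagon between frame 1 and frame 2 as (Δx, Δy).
(0.1, 2.9)

The blue pentagon was at (4.5, 3.0) in frame 1 and (4.6, 5.9) in frame 2.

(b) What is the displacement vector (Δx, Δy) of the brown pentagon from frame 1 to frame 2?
(-2.6, -2.0)

The brown pentagon was at (8.4, 4.3) in frame 1 and (5.8, 2.3) in frame 2.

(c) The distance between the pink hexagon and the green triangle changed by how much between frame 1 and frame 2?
+0.5

Distance in frame 1: 4.0. Distance in frame 2: 4.5.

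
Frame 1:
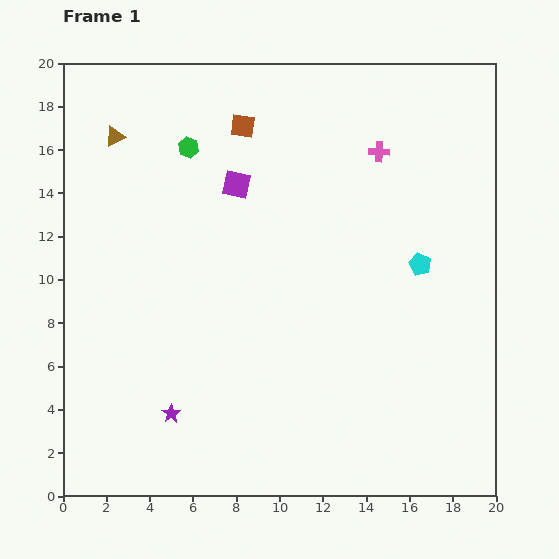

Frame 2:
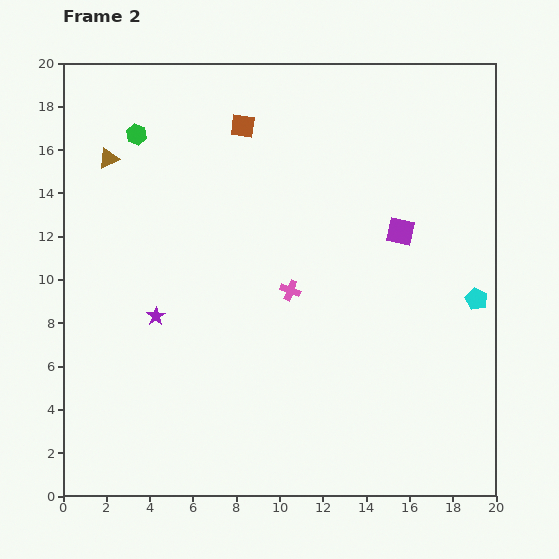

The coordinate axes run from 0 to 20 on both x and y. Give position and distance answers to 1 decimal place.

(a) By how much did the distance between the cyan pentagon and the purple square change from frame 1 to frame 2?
-4.6

Distance in frame 1: 9.3. Distance in frame 2: 4.7.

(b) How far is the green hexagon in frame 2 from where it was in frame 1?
2.5

The green hexagon moved from (5.8, 16.1) to (3.4, 16.7), a distance of √(2.4² + 0.6²) ≈ 2.5.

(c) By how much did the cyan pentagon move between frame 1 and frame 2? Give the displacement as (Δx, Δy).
(2.6, -1.6)

The cyan pentagon was at (16.5, 10.7) in frame 1 and (19.1, 9.1) in frame 2.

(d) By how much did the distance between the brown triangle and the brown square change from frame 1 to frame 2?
+0.5

Distance in frame 1: 5.9. Distance in frame 2: 6.4.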